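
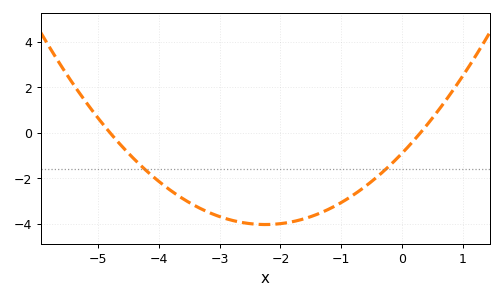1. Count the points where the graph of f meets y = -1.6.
2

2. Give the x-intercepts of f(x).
-4.8, 0.3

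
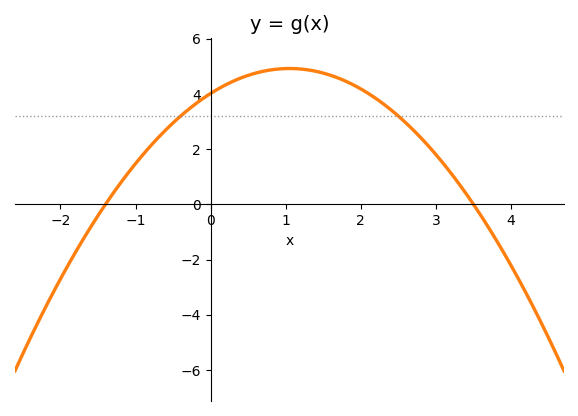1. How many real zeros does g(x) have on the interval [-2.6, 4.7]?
2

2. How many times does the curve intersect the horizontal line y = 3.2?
2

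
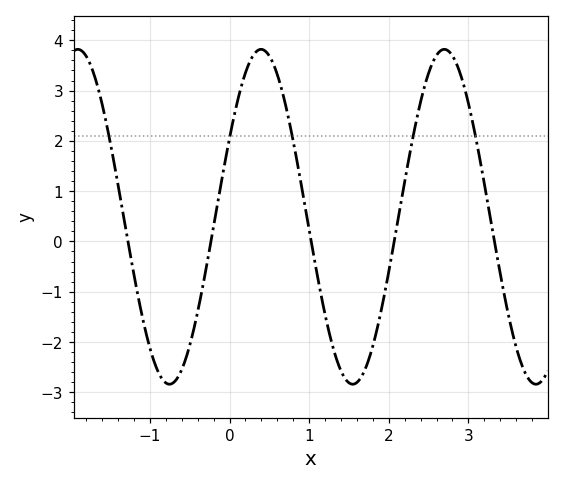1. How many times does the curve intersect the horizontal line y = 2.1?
5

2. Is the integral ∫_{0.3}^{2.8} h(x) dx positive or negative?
positive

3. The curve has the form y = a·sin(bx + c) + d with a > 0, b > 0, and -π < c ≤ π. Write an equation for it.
y = 3.33sin(2.7x + 0.49) + 0.49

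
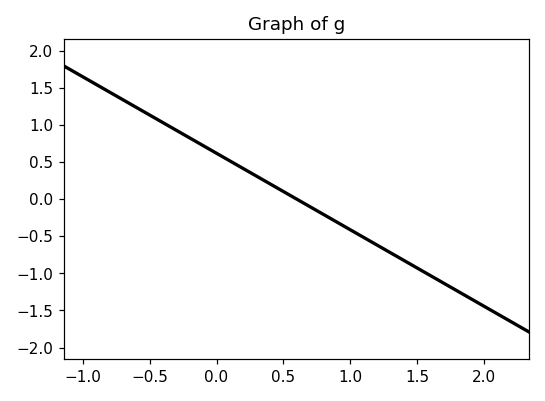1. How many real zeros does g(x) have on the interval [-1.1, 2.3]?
1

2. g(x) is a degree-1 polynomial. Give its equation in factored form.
y = -1.03(x - 0.6)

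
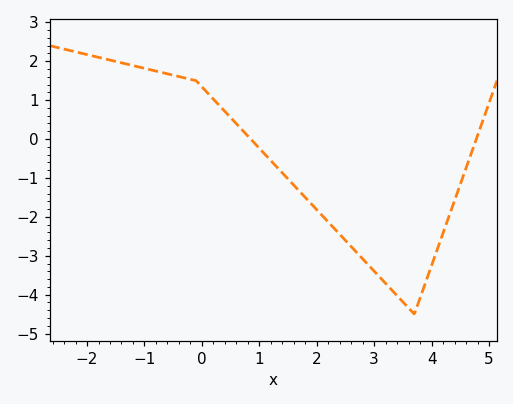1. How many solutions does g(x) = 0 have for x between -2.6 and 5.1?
2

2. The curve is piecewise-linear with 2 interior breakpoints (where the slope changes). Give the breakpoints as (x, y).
(-0.1, 1.5); (3.7, -4.5)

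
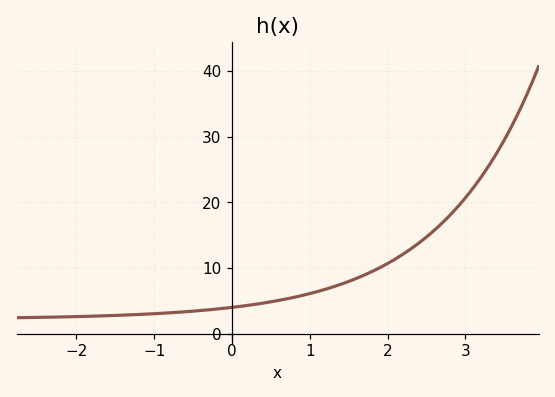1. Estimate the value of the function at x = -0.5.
3.44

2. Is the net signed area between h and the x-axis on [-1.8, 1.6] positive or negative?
positive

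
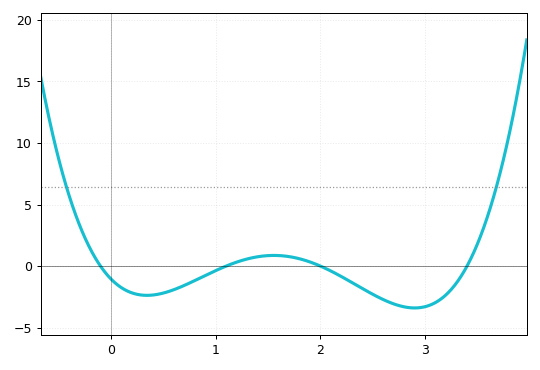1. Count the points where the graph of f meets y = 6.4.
2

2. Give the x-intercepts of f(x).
-0.1, 1.1, 2, 3.4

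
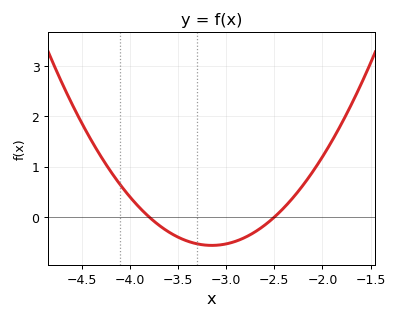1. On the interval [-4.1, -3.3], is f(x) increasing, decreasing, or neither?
decreasing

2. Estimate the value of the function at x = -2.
1.2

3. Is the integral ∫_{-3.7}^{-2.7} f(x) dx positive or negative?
negative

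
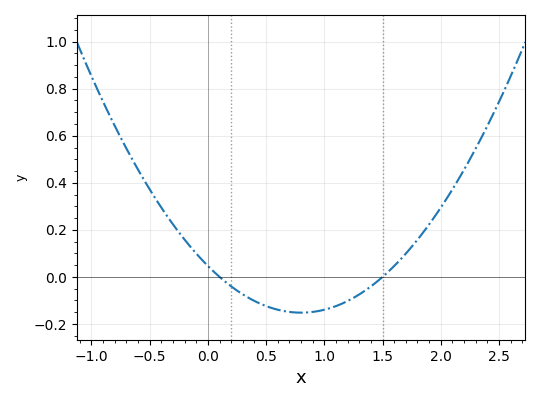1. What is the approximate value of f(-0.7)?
0.546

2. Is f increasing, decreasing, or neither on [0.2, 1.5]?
neither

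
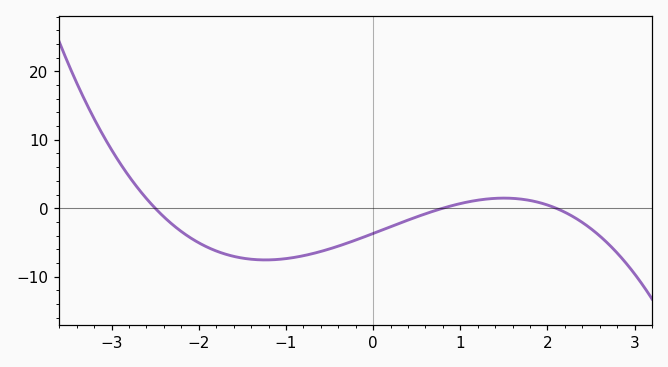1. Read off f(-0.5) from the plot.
-6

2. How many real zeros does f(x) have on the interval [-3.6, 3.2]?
3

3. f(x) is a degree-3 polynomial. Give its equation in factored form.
y = -0.88(x + 2.5)(x - 0.8)(x - 2.1)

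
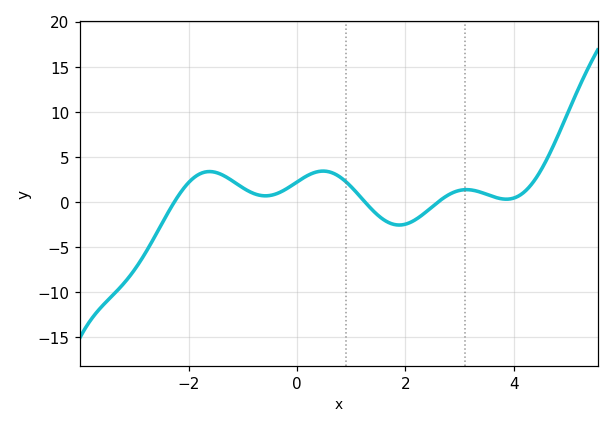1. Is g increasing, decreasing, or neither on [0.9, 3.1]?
neither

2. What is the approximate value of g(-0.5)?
0.698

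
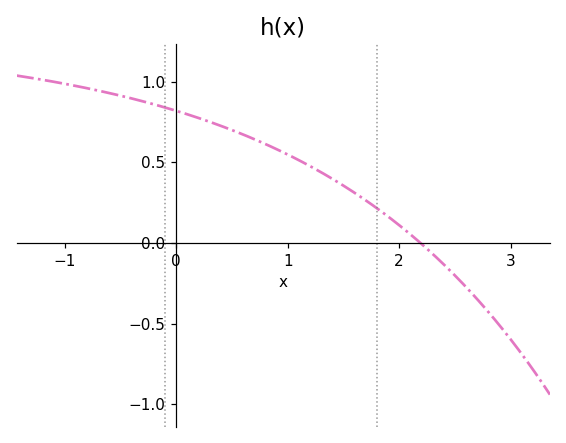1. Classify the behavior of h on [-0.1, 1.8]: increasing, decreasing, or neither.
decreasing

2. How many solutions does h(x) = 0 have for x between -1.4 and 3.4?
1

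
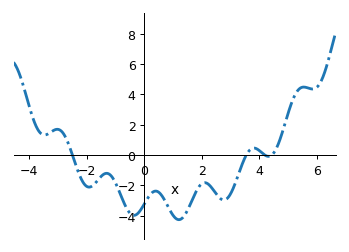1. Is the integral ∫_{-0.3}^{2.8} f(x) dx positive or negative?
negative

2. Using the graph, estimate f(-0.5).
-3.84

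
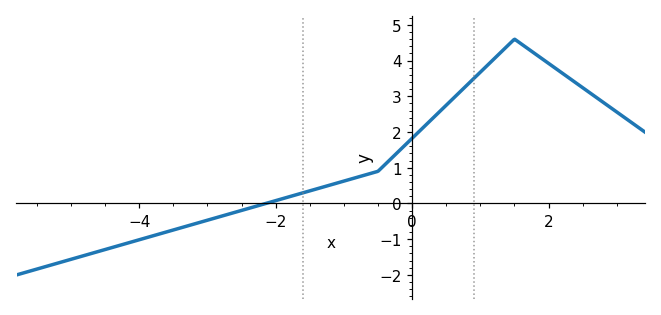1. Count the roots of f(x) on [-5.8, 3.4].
1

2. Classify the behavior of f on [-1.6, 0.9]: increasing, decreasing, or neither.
increasing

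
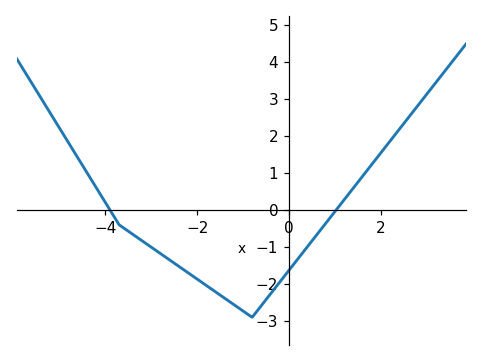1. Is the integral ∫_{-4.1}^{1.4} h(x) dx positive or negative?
negative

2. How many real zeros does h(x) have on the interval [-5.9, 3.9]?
2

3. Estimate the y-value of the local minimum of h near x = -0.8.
-2.9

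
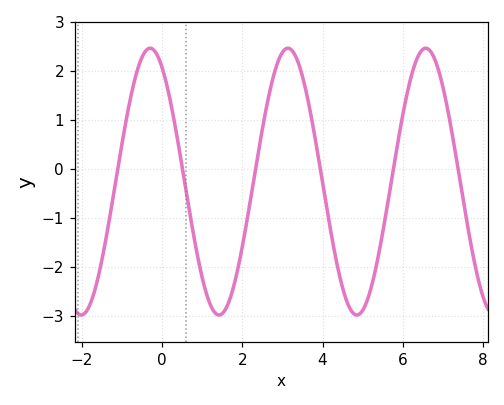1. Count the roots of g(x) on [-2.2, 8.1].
6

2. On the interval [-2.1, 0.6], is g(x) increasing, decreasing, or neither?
neither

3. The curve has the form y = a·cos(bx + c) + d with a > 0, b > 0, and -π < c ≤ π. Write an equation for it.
y = 2.73cos(1.8x + 0.54) - 0.26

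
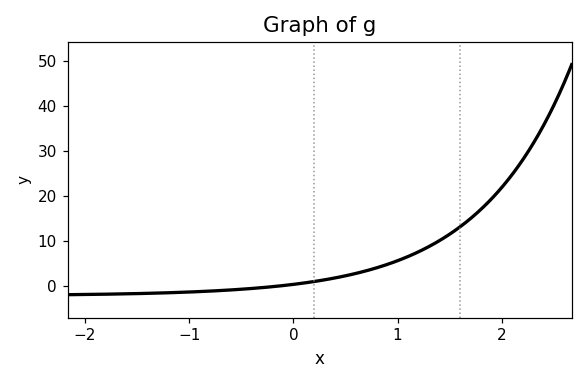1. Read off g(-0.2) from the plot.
-0.088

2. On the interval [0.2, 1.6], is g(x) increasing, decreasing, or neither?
increasing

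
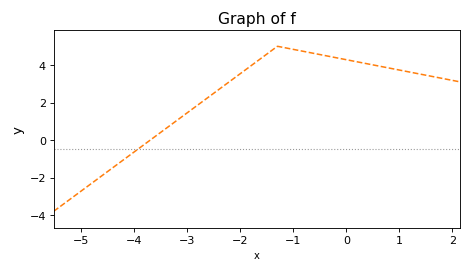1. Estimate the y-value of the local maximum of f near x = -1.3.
5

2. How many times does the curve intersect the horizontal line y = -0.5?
1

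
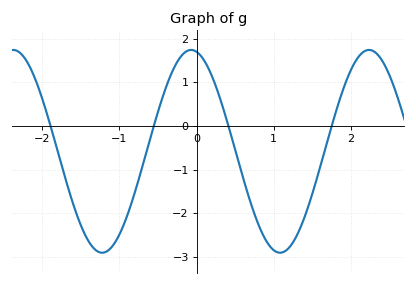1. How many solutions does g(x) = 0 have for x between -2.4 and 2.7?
4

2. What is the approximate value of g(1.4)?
-2.1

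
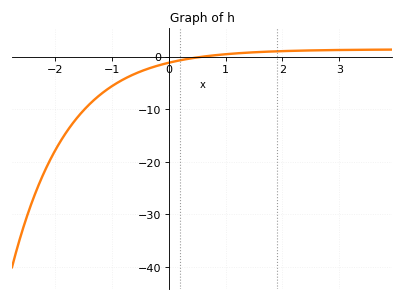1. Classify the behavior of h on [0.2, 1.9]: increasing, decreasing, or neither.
increasing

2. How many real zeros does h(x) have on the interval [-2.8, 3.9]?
1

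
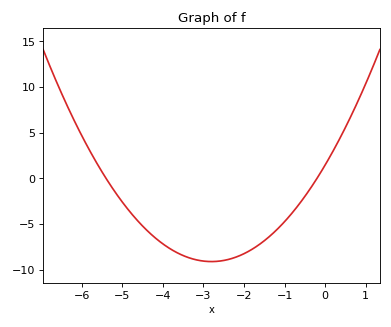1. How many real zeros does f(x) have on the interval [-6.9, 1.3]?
2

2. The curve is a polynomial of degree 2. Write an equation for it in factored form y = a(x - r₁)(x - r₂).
y = 1.35(x + 5.4)(x + 0.2)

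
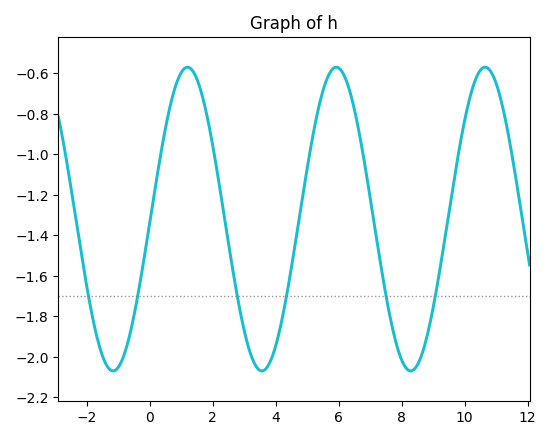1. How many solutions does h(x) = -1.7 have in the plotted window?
6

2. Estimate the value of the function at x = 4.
-1.94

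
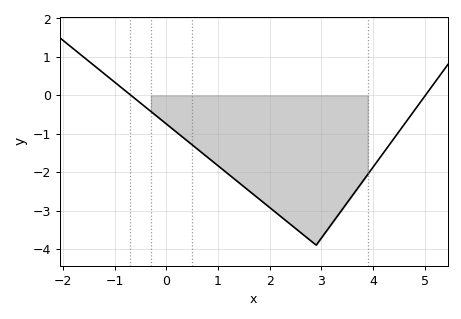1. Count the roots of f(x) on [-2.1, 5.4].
2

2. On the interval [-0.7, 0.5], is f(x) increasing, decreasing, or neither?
decreasing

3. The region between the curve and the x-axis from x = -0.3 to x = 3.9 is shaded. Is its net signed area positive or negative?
negative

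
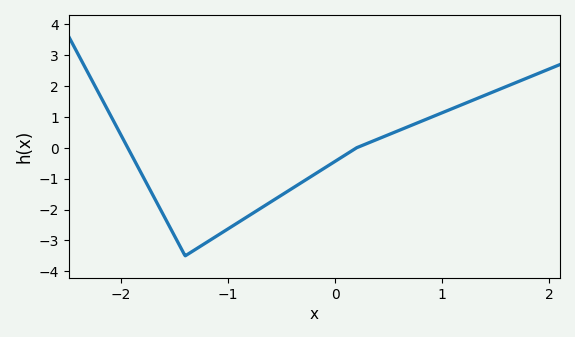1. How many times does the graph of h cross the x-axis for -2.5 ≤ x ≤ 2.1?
2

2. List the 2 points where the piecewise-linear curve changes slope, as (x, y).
(-1.4, -3.5); (0.2, 0)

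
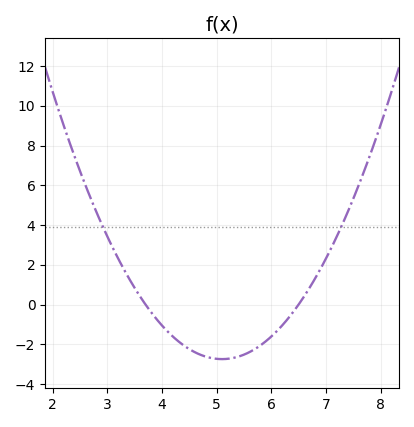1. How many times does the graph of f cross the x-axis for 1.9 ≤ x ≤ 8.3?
2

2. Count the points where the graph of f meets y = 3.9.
2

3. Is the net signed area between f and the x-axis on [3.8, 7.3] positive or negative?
negative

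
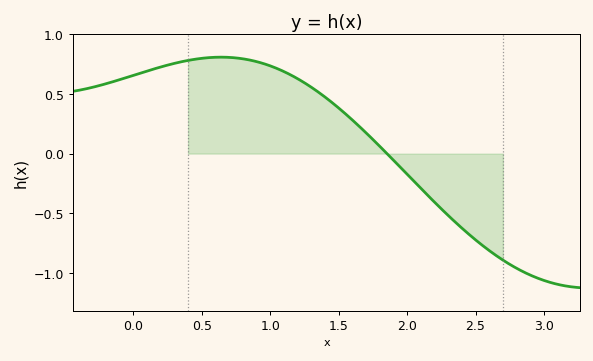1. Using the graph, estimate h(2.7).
-0.9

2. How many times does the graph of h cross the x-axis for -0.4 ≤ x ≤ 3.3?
1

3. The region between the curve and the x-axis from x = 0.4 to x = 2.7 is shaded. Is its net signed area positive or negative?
positive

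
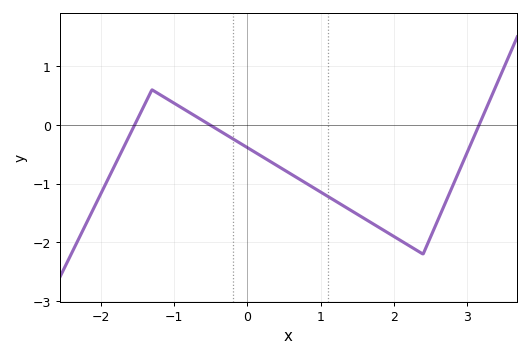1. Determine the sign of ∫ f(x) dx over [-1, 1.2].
negative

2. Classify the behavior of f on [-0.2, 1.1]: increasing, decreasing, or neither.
decreasing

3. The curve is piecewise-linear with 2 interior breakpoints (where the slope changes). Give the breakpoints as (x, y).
(-1.3, 0.6); (2.4, -2.2)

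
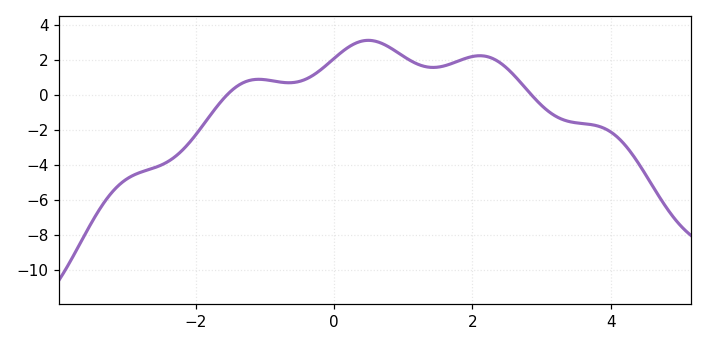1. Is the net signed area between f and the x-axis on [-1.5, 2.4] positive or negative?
positive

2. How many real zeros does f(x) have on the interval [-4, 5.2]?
2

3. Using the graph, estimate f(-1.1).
0.885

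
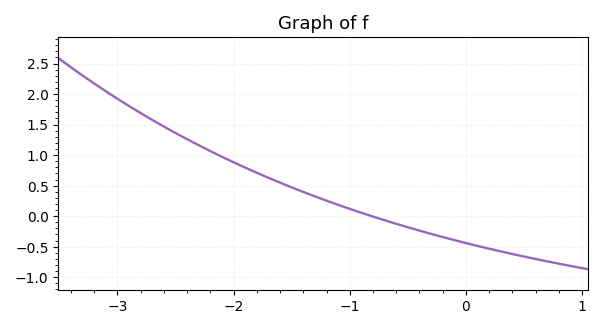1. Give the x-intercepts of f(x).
-0.8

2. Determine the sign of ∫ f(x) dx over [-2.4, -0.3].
positive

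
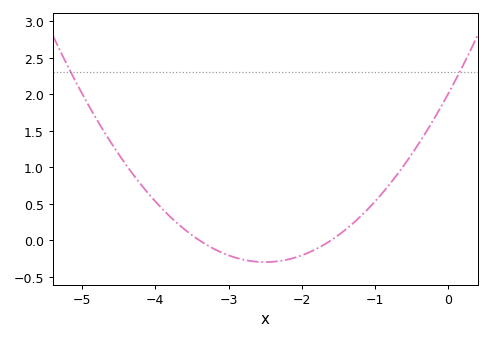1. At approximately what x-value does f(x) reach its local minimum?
-2.5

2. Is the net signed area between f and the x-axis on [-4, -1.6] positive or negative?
negative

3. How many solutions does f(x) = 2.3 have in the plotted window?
2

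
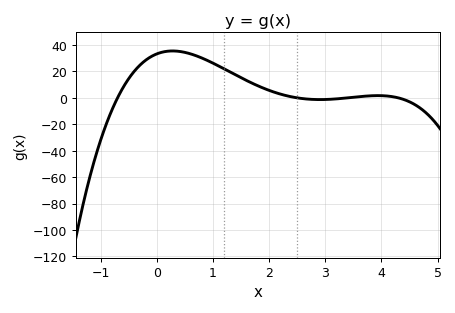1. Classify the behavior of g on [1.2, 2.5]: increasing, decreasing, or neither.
decreasing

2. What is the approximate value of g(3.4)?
0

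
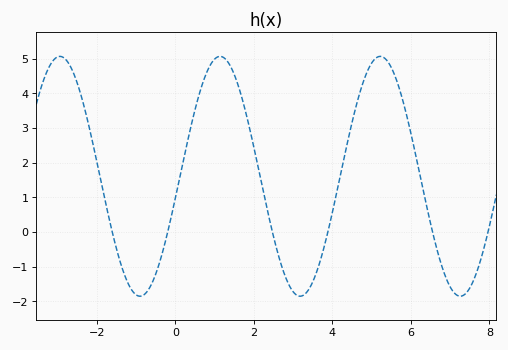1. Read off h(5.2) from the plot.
5.1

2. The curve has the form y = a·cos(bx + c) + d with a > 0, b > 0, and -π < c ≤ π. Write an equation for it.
y = 3.46cos(1.5x - 1.8) + 1.61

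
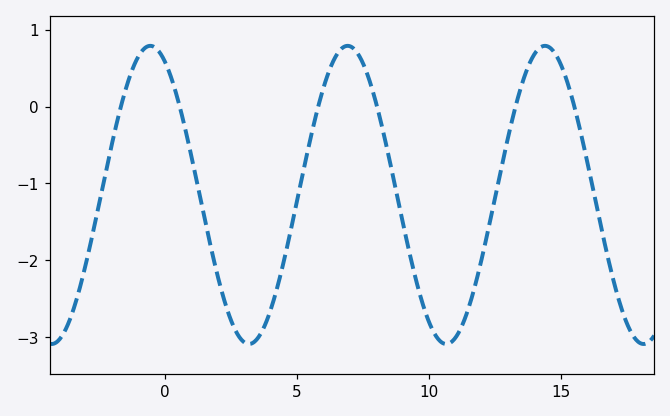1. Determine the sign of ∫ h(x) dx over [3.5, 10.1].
negative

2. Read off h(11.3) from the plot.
-2.8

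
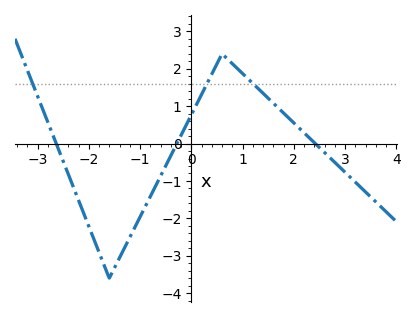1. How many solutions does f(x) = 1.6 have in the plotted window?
3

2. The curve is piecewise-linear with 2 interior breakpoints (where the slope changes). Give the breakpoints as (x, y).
(-1.6, -3.6); (0.6, 2.4)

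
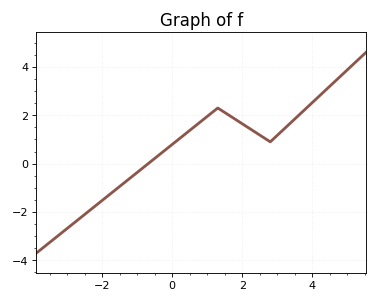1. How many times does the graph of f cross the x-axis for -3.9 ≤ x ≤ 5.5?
1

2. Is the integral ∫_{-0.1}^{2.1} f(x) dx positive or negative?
positive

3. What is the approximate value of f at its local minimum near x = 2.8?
0.902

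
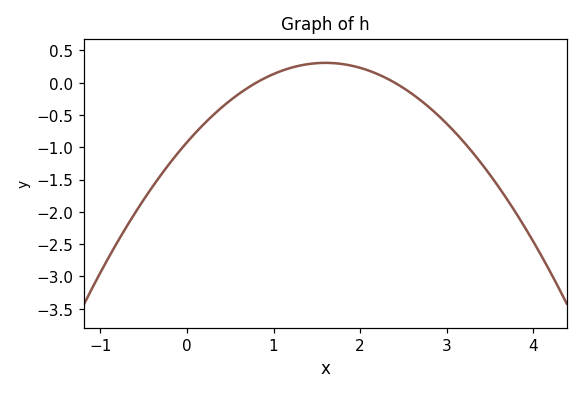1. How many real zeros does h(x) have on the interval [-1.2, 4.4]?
2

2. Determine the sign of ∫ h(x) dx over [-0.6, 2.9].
negative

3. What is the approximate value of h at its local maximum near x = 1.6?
0.3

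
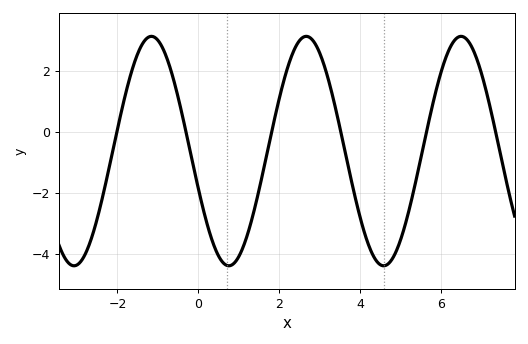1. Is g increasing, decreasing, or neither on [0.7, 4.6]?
neither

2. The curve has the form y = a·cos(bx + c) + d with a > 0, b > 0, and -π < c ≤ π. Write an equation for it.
y = 3.77cos(1.64x + 1.9) - 0.62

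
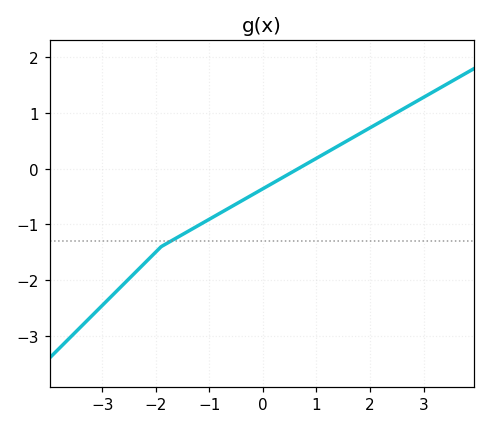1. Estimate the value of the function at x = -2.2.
-1.7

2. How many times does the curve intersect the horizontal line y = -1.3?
1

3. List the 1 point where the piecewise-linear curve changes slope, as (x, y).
(-1.9, -1.4)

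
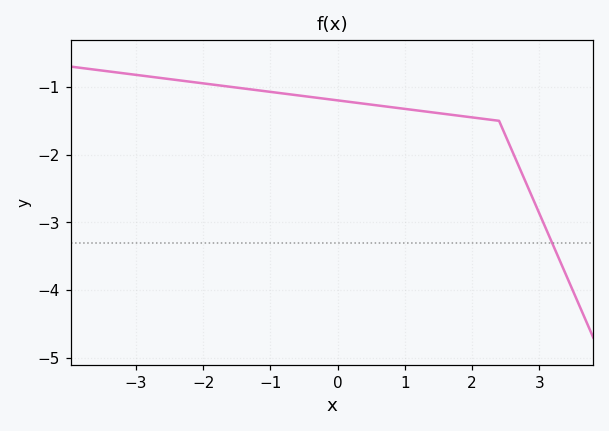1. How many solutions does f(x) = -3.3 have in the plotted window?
1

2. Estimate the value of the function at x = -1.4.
-1.02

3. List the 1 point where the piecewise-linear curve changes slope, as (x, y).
(2.4, -1.5)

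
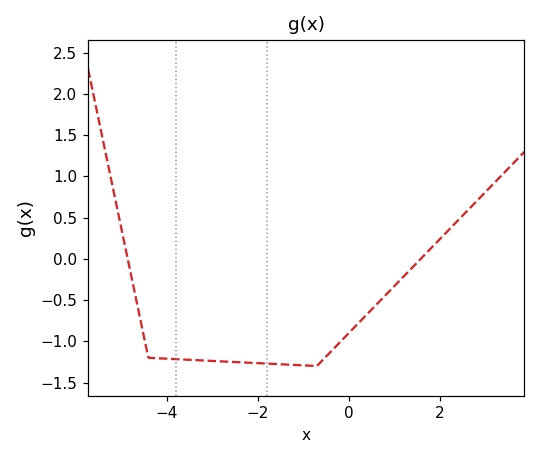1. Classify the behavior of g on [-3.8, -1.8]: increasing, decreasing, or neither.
decreasing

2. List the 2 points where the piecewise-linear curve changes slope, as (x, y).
(-4.4, -1.2); (-0.7, -1.3)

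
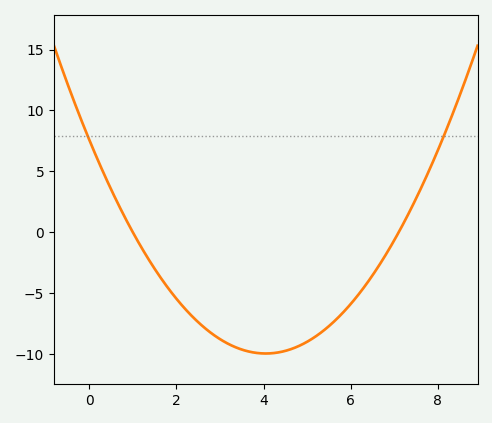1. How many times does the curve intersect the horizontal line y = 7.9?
2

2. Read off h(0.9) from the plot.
0.5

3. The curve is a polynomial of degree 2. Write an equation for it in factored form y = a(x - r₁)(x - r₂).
y = 1.07(x - 1)(x - 7.1)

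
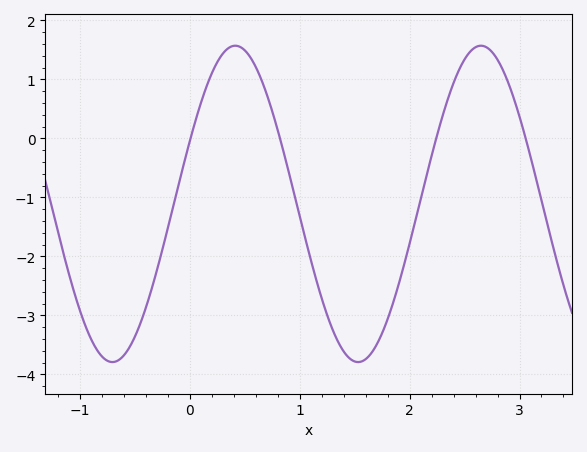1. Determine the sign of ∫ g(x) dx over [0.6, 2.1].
negative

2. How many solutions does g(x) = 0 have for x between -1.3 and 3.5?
4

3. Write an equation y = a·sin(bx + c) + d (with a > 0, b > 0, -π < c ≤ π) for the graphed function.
y = 2.68sin(2.81x + 0.41) - 1.11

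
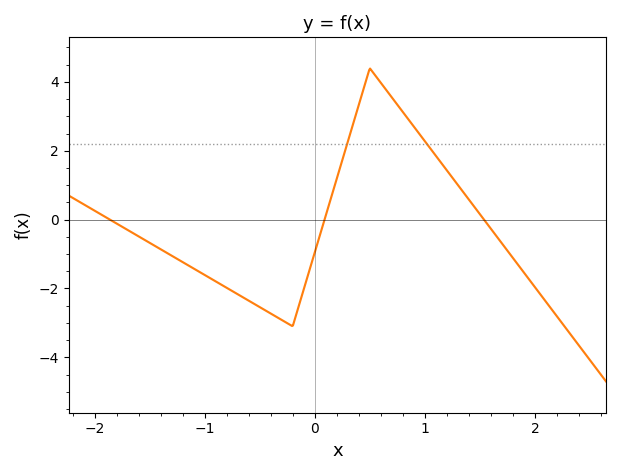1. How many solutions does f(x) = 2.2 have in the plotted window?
2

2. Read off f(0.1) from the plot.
0.2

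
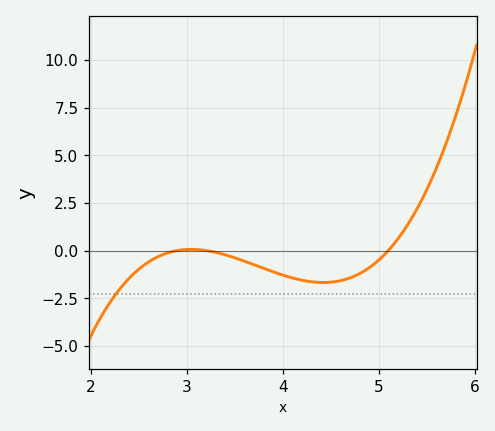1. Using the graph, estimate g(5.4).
2.19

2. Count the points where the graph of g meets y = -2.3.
1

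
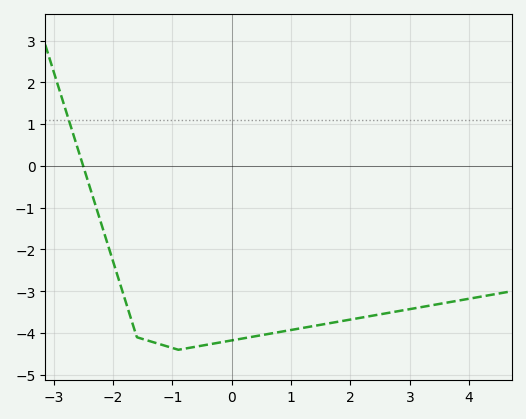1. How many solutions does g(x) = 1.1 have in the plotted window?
1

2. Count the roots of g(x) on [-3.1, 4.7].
1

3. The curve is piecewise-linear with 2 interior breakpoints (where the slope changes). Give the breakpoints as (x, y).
(-1.6, -4.1); (-0.9, -4.4)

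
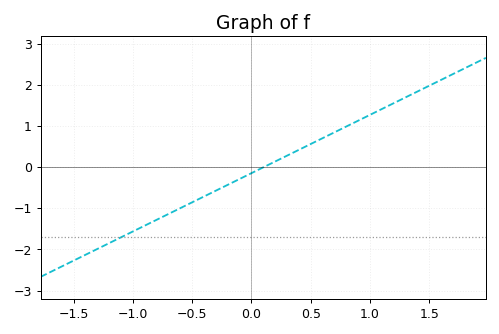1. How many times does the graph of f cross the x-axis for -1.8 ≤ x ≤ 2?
1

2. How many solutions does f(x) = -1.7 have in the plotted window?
1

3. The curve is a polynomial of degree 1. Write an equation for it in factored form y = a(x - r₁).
y = 1.42(x - 0.1)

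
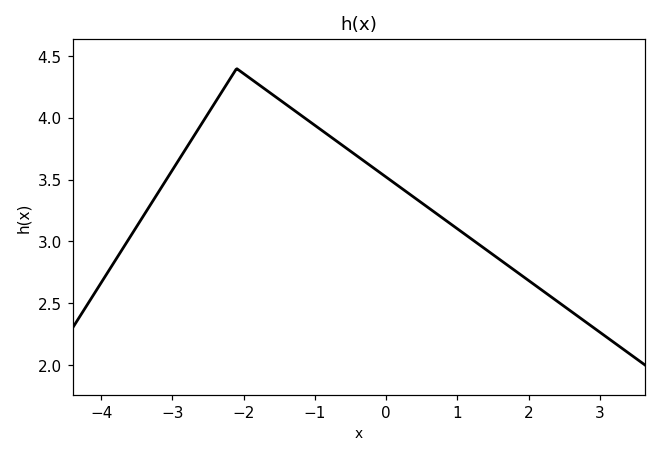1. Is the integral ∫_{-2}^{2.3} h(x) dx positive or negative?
positive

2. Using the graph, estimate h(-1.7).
4.23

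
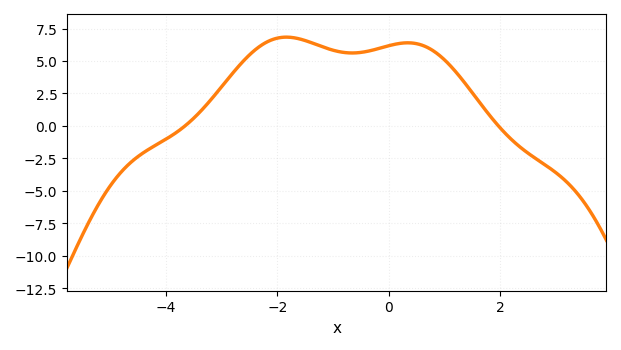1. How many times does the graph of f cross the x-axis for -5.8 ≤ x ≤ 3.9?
2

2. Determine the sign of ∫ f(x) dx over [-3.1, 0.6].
positive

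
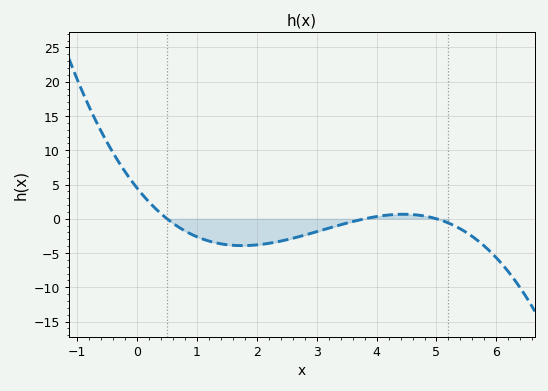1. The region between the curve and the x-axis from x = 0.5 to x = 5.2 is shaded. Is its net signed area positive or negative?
negative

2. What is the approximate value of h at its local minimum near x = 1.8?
-3.91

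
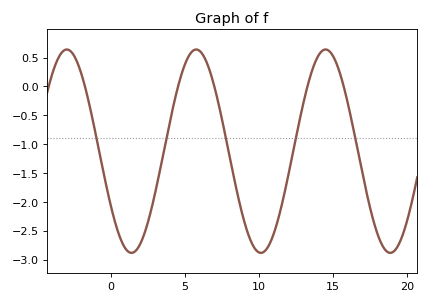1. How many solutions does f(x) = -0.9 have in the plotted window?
5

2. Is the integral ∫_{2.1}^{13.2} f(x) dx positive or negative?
negative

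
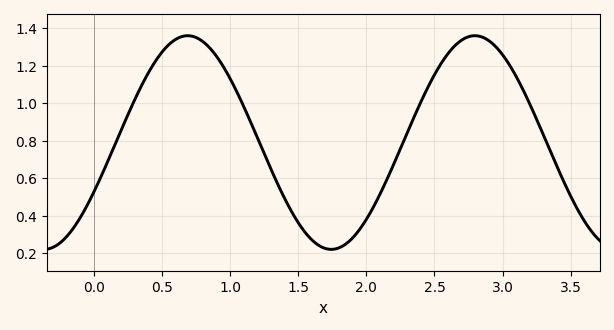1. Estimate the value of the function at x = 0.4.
1.16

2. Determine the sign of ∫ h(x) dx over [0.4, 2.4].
positive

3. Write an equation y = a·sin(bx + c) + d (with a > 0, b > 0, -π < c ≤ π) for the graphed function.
y = 0.57sin(3x - 0.48) + 0.79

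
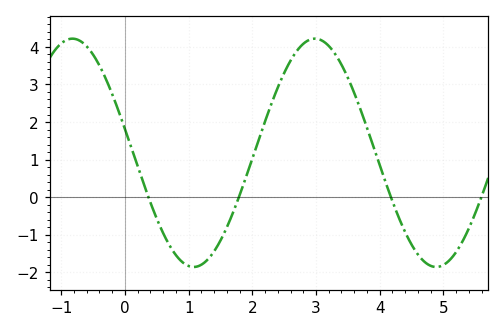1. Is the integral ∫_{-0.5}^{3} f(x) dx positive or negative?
positive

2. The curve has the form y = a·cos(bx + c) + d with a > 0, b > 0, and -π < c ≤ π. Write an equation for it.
y = 3.04cos(1.65x + 1.36) + 1.18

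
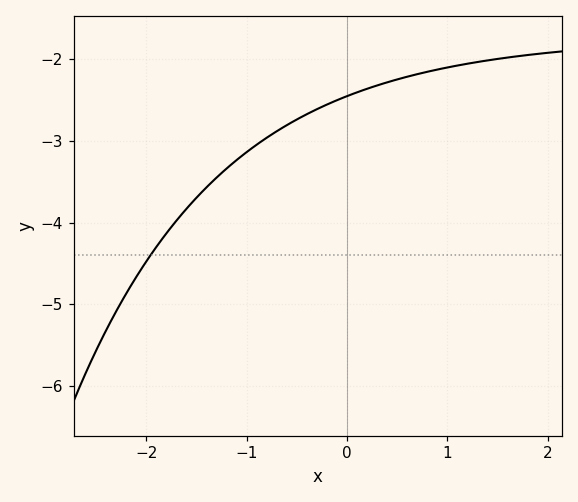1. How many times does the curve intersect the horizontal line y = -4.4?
1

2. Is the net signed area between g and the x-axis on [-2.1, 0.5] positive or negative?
negative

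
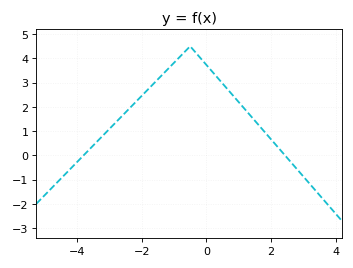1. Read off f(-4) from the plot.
-0.3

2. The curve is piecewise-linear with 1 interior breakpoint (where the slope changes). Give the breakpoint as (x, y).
(-0.5, 4.5)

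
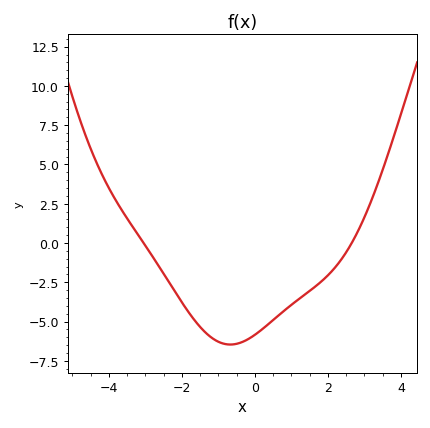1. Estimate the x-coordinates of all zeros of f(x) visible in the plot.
-3.05, 2.65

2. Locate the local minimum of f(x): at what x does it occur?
-0.672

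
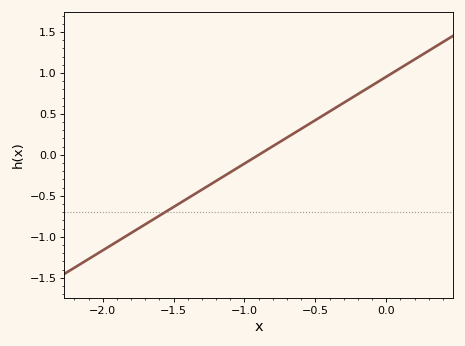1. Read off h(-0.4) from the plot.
0.55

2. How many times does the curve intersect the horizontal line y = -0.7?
1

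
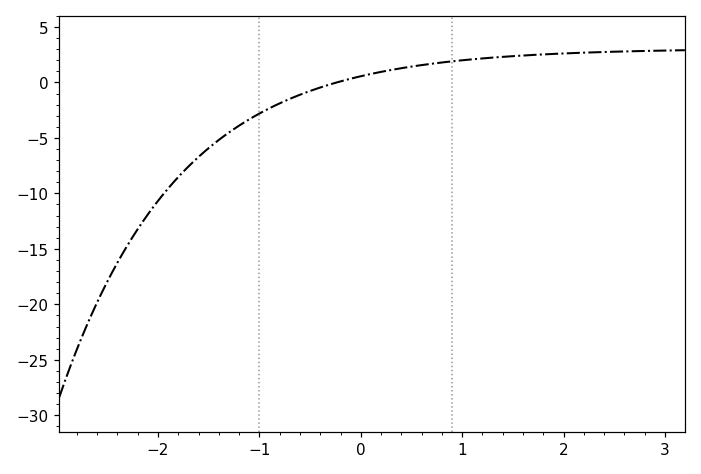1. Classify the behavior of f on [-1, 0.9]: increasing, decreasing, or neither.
increasing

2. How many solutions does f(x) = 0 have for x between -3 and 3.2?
1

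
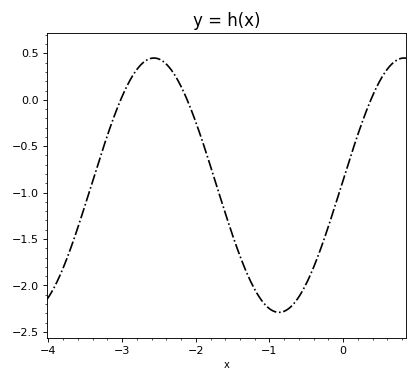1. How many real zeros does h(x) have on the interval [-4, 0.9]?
3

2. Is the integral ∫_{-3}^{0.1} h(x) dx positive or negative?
negative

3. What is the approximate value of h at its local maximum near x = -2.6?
0.45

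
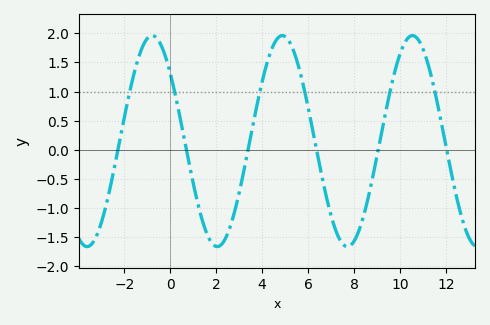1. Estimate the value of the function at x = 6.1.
0.55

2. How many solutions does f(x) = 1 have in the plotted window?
6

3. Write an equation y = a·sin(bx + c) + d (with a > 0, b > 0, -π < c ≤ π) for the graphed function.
y = 1.81sin(1.1x + 2.4) + 0.15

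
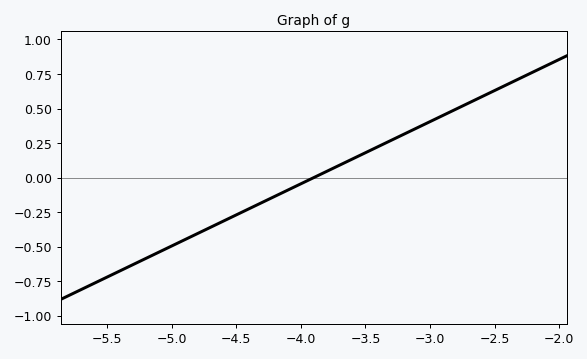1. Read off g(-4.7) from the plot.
-0.35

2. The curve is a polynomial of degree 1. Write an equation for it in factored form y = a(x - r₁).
y = 0.45(x + 3.9)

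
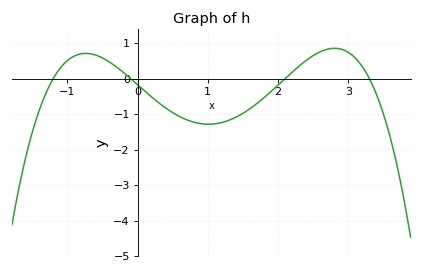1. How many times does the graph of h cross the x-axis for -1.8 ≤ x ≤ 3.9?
4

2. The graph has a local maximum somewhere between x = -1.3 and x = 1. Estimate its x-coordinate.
-0.737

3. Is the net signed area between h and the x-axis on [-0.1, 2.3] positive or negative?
negative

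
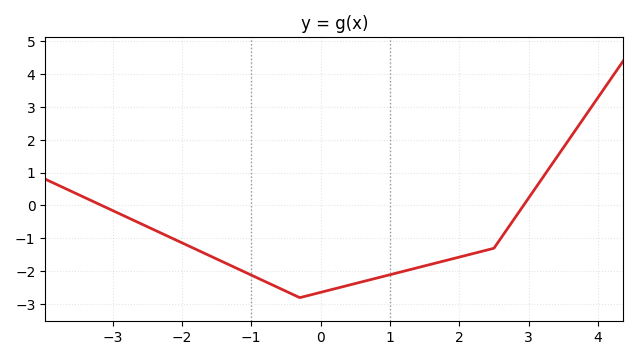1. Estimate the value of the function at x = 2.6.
-0.995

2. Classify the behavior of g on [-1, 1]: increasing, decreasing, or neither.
neither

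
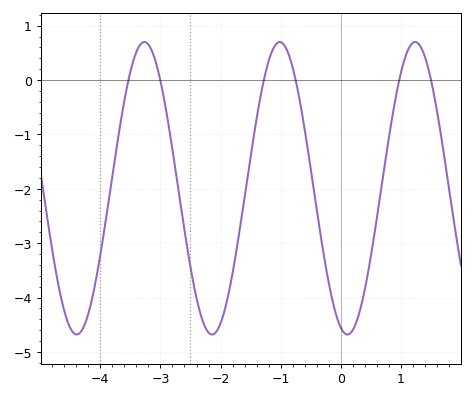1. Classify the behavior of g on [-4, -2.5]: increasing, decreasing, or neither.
neither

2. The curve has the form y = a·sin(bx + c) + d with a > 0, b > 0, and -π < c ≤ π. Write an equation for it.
y = 2.69sin(2.8x - 1.9) - 1.99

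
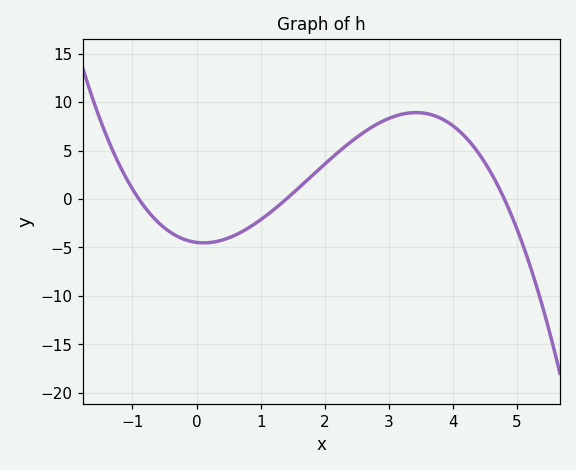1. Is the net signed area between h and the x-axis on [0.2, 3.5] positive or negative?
positive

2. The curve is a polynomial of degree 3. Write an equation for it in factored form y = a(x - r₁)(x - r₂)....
y = -0.74(x + 0.9)(x - 1.4)(x - 4.8)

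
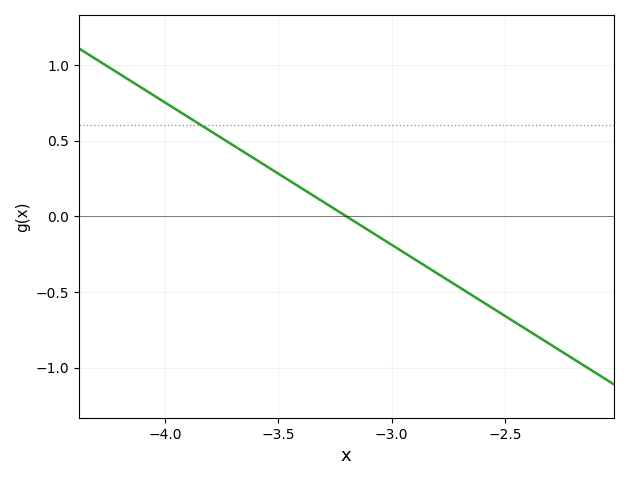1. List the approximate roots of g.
-3.2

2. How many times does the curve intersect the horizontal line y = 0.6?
1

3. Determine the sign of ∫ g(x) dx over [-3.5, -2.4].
negative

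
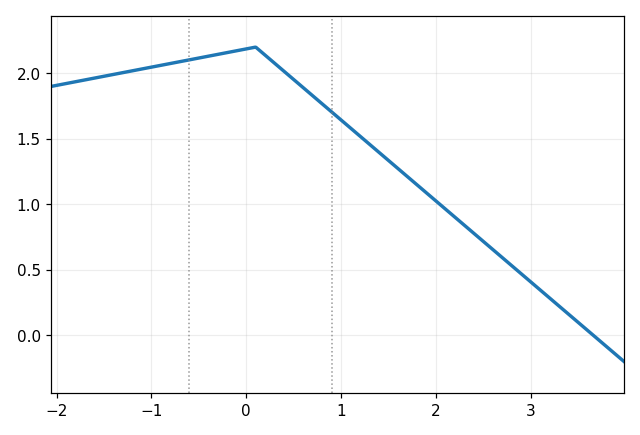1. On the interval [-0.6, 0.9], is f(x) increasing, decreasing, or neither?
neither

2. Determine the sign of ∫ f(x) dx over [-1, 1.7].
positive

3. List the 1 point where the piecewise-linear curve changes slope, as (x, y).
(0.1, 2.2)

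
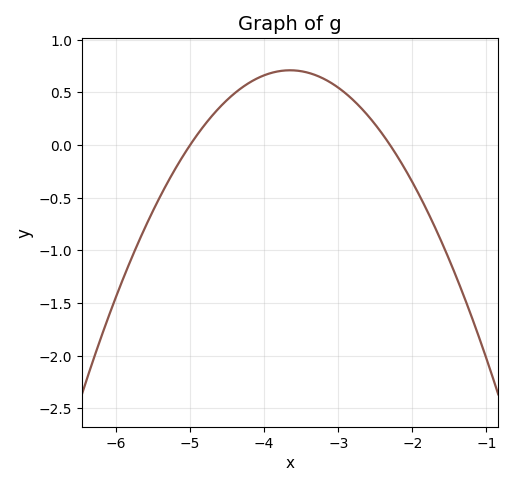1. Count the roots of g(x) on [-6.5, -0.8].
2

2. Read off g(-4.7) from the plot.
0.3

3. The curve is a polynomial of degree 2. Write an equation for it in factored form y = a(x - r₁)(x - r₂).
y = -0.39(x + 5)(x + 2.3)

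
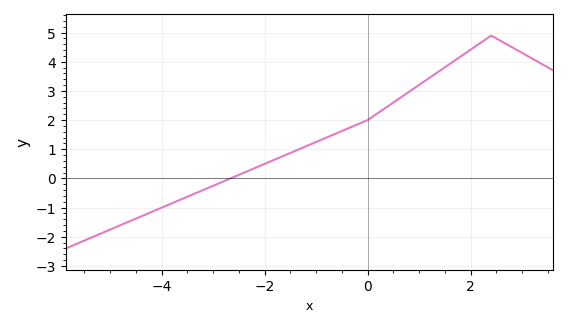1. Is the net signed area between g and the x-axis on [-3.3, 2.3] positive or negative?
positive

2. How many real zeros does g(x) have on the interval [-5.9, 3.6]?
1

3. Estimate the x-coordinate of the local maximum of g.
2.4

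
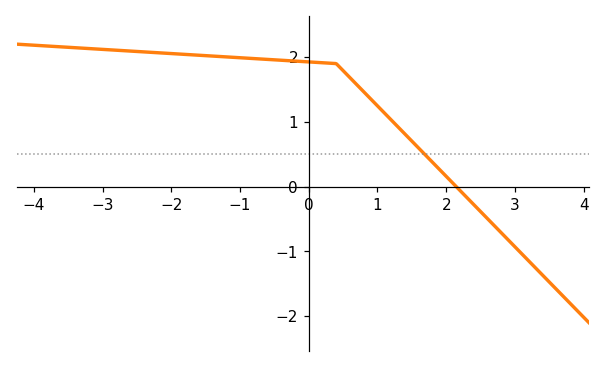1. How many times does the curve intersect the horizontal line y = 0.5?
1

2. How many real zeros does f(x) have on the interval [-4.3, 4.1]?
1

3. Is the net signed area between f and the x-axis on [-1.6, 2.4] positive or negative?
positive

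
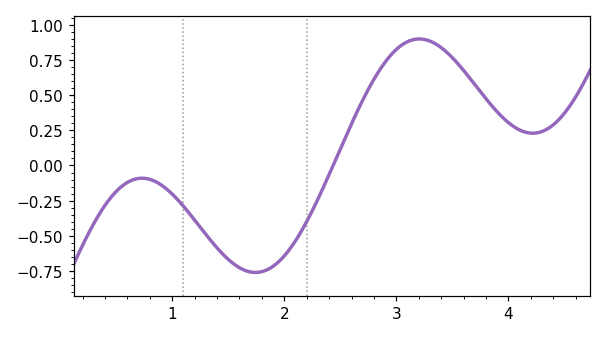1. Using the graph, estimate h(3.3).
0.88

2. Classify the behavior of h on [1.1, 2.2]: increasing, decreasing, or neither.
neither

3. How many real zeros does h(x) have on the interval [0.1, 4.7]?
1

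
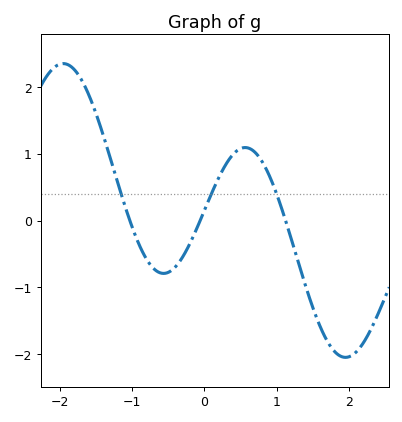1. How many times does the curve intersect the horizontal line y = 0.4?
3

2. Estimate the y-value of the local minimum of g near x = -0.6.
-0.792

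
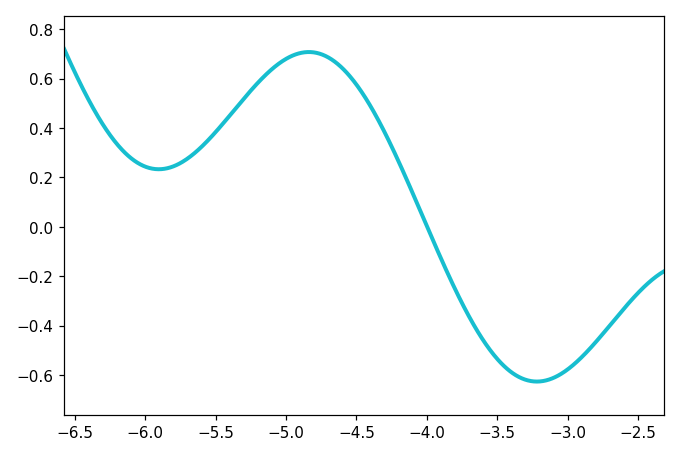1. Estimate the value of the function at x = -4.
0.004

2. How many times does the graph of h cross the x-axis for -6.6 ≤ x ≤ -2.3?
1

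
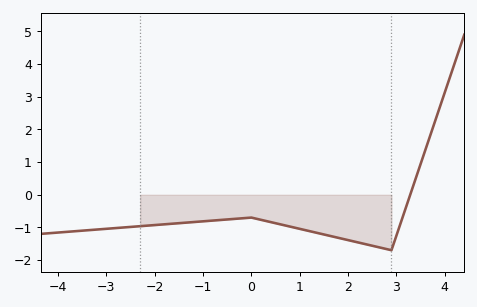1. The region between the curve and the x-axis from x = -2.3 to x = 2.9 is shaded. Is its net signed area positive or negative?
negative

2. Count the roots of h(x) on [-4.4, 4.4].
1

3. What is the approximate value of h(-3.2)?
-1.07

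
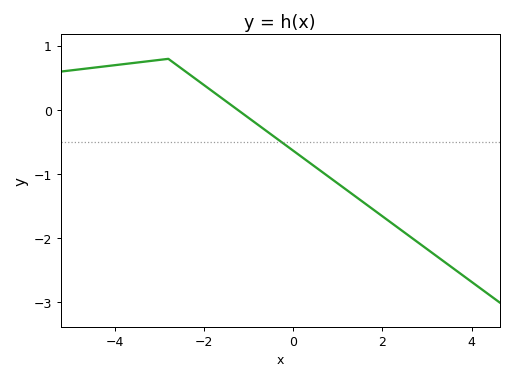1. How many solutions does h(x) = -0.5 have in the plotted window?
1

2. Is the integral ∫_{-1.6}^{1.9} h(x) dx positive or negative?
negative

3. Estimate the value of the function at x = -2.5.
0.6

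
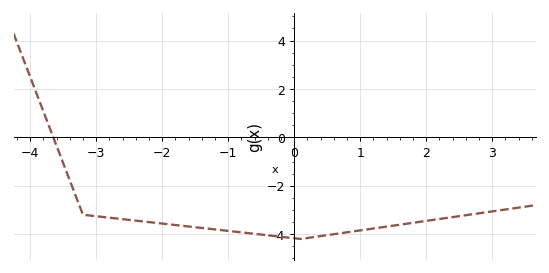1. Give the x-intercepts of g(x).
-3.65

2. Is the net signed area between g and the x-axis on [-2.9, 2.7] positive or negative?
negative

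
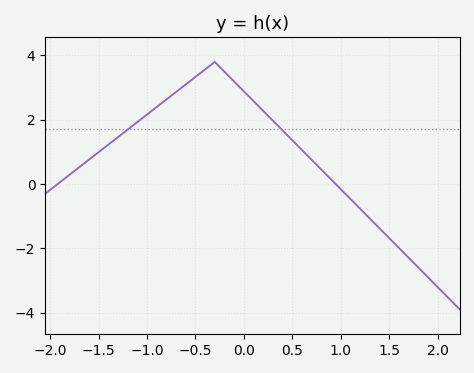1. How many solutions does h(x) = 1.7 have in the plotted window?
2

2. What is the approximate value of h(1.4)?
-1.4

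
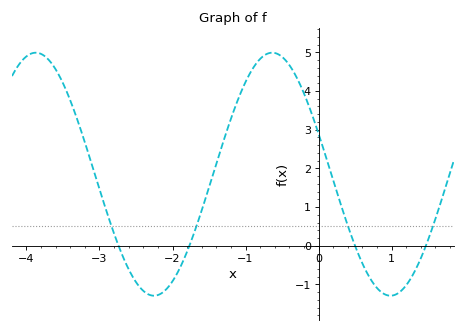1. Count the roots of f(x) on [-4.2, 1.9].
4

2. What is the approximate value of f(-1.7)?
0.355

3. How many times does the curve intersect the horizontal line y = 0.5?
4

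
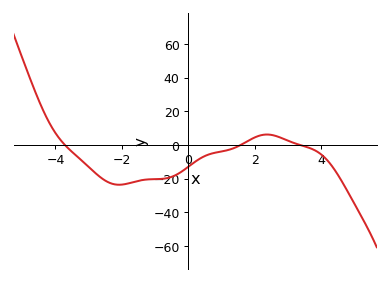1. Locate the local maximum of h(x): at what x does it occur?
2.36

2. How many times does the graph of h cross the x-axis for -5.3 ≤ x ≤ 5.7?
3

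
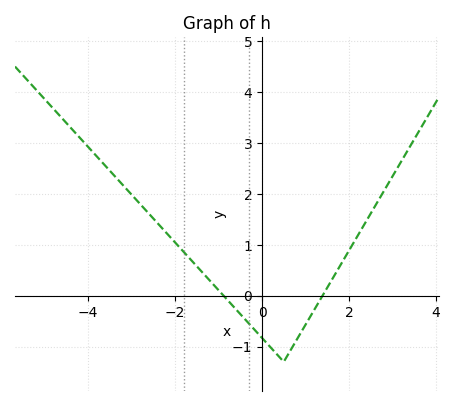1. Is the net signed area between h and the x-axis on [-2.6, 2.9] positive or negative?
positive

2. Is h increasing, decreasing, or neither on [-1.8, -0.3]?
decreasing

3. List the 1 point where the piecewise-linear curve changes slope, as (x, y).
(0.5, -1.3)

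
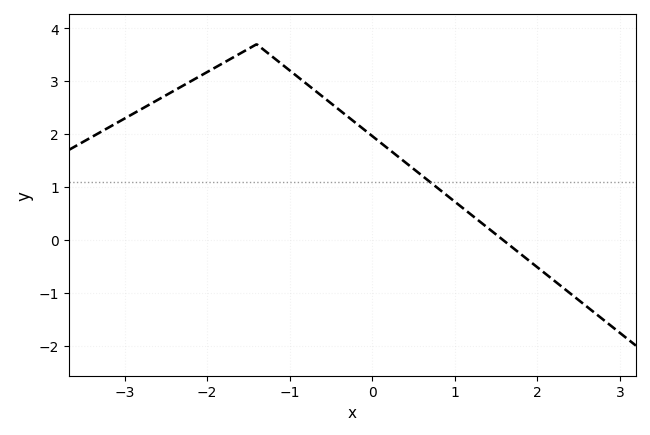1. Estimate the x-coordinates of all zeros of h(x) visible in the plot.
1.6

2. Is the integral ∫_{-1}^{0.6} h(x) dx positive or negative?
positive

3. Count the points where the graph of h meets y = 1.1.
1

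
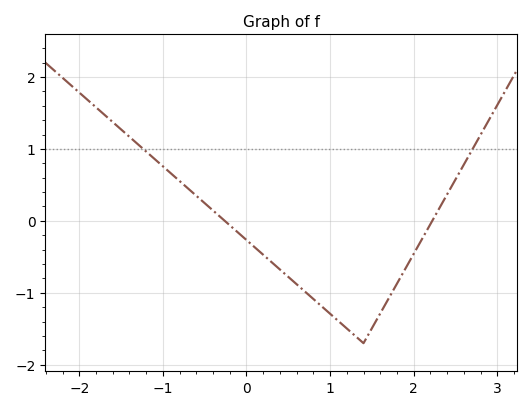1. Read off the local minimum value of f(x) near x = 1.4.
-1.7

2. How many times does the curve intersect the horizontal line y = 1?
2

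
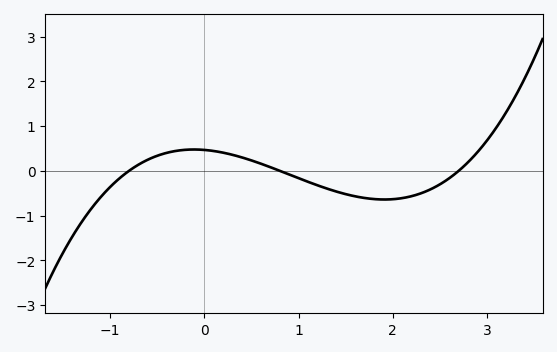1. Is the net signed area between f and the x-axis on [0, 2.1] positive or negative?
negative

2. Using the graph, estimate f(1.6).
-0.6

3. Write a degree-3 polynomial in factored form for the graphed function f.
y = 0.27(x + 0.8)(x - 0.8)(x - 2.7)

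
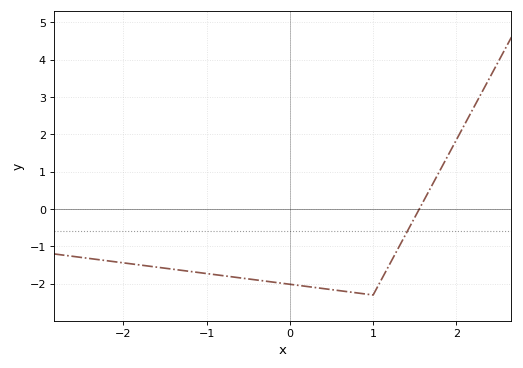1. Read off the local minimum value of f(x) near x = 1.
-2.3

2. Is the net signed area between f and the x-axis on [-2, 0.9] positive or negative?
negative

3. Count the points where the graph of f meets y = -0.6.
1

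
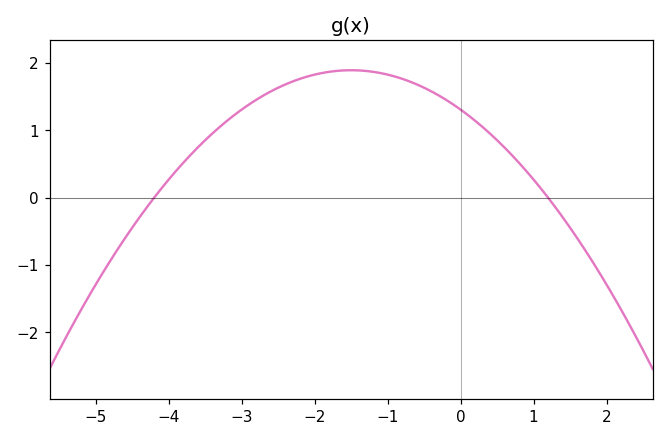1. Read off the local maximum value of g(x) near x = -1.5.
1.9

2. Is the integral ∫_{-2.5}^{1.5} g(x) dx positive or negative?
positive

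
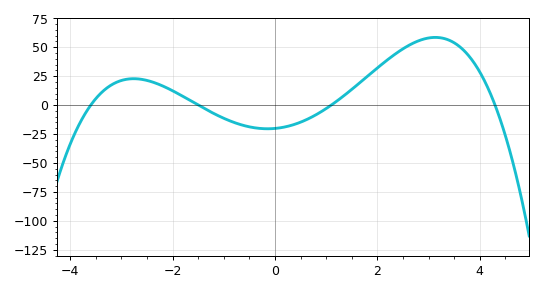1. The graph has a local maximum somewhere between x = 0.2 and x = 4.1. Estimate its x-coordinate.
3.13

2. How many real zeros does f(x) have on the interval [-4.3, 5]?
4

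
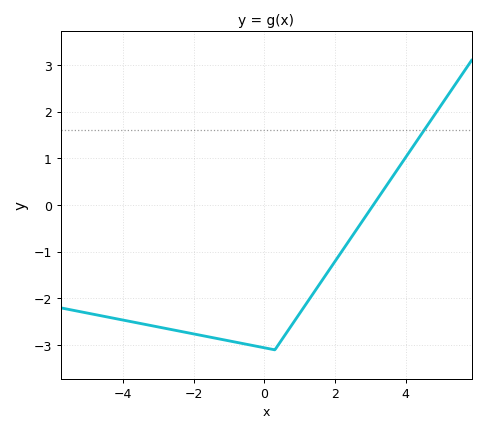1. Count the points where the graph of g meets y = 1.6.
1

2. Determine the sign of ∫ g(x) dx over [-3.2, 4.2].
negative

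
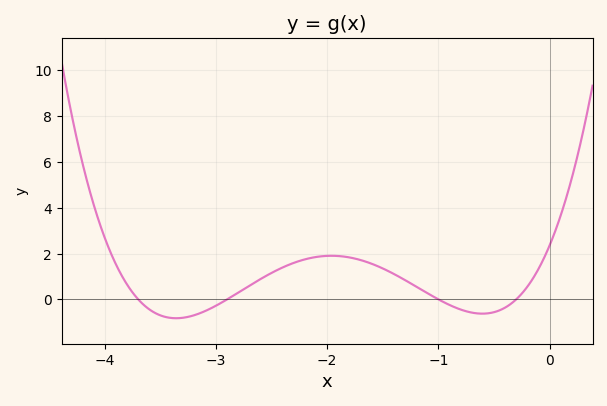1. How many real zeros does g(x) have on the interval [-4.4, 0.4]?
4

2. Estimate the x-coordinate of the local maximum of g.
-2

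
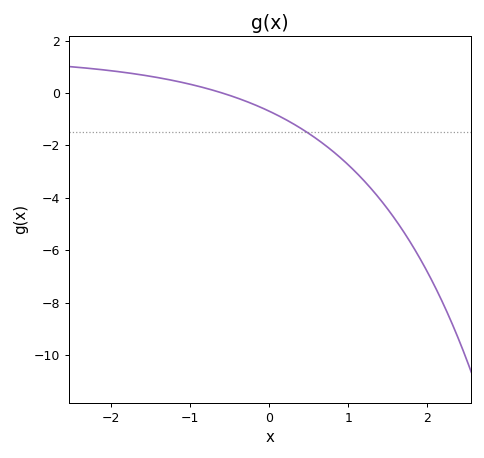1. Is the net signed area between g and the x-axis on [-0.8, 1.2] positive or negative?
negative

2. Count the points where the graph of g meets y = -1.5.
1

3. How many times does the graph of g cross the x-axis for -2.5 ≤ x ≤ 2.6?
1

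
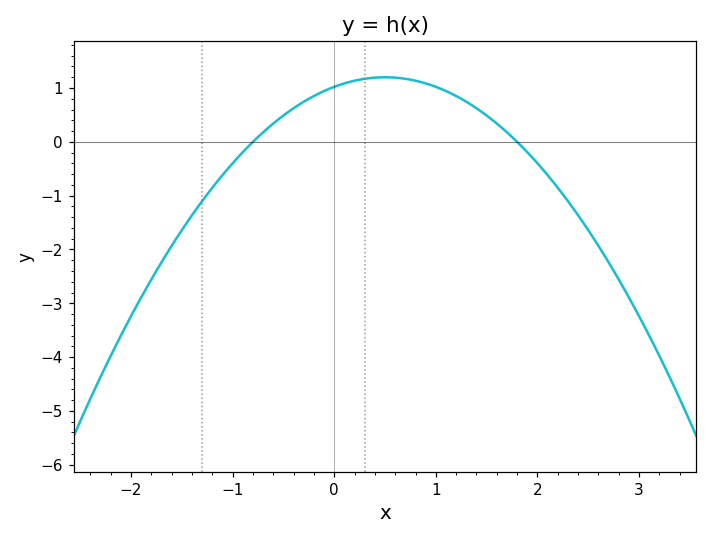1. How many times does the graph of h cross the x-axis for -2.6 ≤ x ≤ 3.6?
2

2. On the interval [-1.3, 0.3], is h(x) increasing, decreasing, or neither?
increasing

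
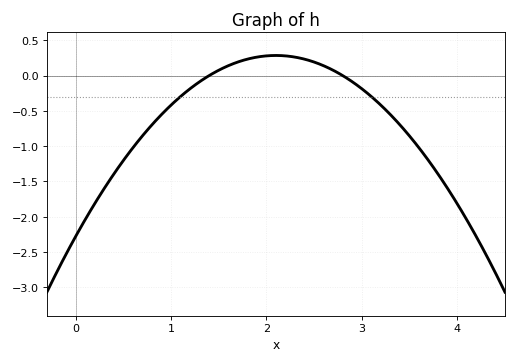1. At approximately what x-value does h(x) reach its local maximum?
2.1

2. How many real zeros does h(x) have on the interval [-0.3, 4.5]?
2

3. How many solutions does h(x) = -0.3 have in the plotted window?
2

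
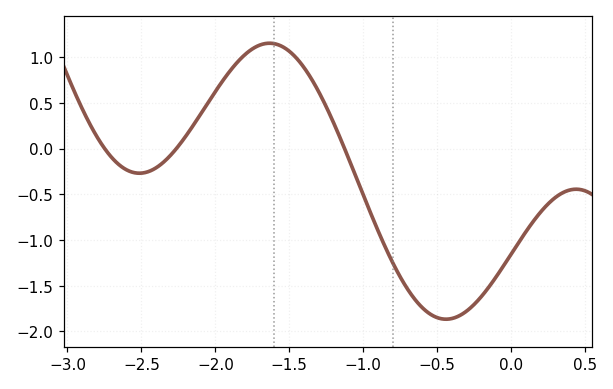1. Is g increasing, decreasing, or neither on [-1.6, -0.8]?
decreasing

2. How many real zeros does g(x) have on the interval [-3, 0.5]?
3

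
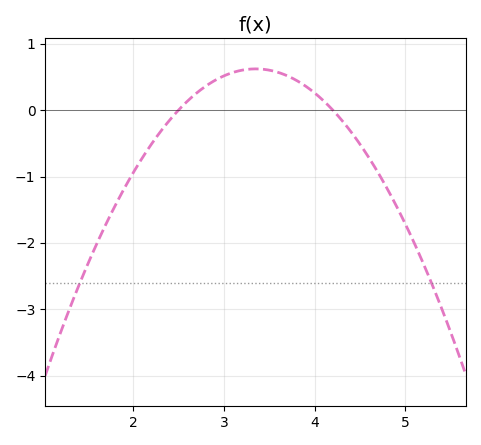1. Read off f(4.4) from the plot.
-0.3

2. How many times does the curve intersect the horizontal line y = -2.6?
2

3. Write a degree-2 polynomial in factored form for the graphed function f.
y = -0.86(x - 2.5)(x - 4.2)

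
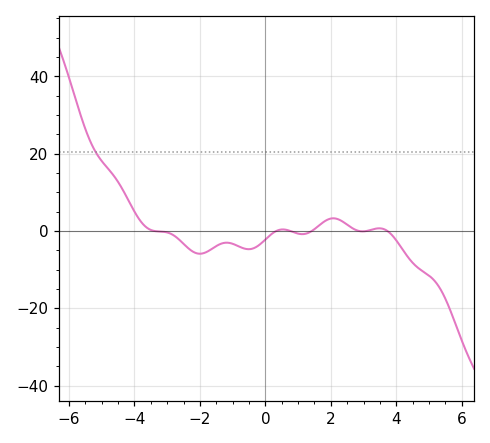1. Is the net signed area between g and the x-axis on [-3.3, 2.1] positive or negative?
negative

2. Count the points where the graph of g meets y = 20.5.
1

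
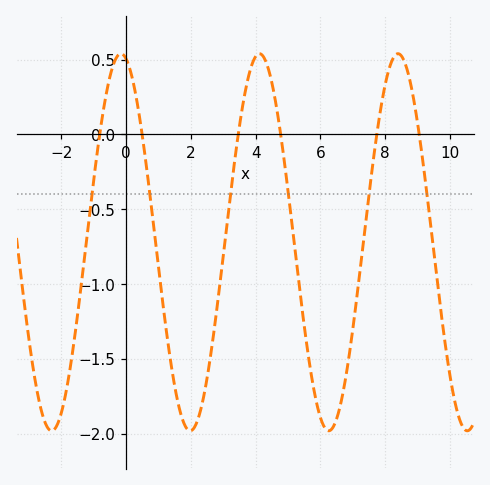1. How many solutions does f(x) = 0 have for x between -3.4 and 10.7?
6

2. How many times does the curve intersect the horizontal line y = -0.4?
6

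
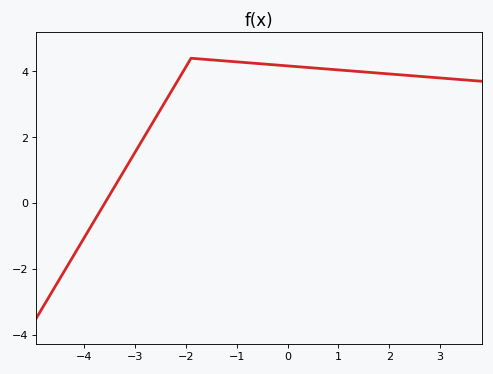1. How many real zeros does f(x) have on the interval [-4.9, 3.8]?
1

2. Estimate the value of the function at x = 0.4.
4.12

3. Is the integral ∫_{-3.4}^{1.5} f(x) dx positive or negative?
positive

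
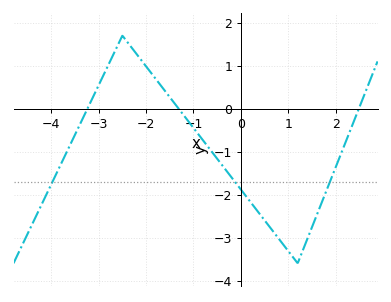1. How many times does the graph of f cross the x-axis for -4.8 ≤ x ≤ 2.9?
3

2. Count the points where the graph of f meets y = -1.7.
3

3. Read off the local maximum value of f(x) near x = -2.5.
1.7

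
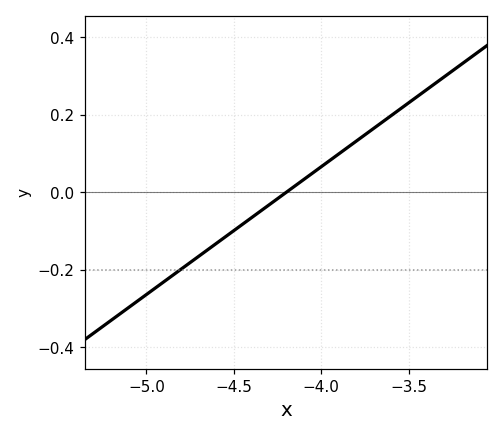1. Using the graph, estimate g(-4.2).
0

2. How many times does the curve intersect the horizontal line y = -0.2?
1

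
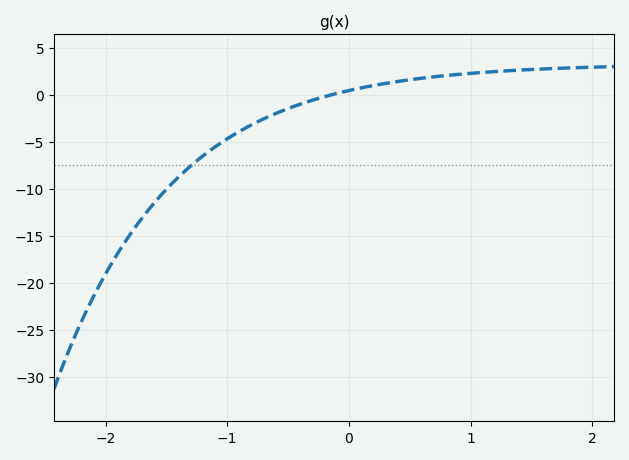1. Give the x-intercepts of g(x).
-0.1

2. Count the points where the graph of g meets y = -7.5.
1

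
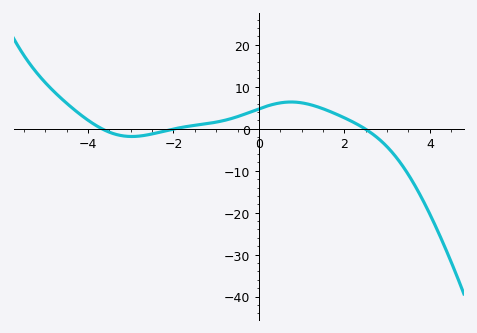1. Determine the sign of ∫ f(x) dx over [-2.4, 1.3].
positive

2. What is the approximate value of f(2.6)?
-1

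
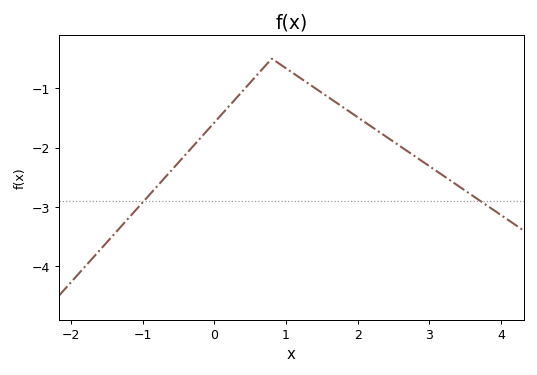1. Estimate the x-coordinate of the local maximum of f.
0.8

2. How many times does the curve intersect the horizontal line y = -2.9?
2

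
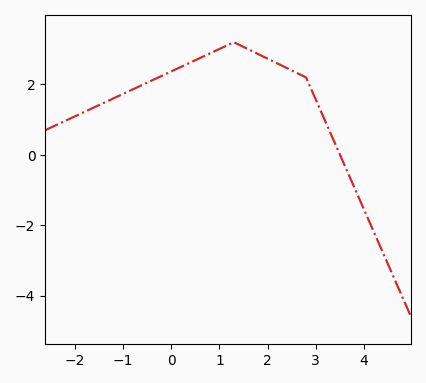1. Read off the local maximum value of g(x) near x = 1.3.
3.2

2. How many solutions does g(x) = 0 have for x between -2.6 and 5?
1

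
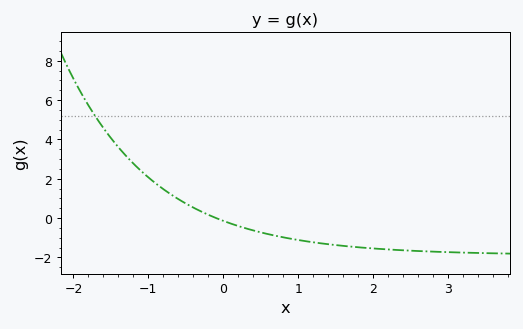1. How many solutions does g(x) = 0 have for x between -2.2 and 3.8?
1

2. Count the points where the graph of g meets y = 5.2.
1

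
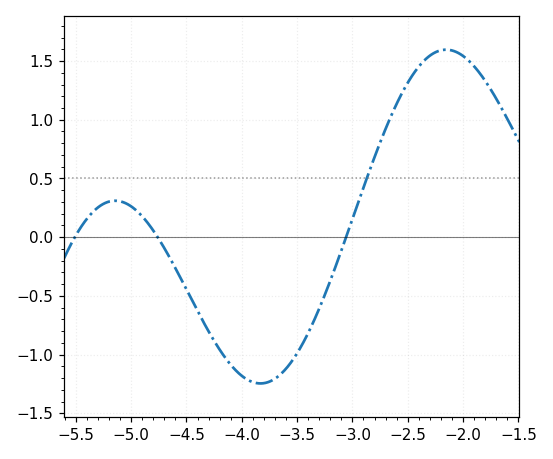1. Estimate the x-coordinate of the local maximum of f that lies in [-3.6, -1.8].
-2.2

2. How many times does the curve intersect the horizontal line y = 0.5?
1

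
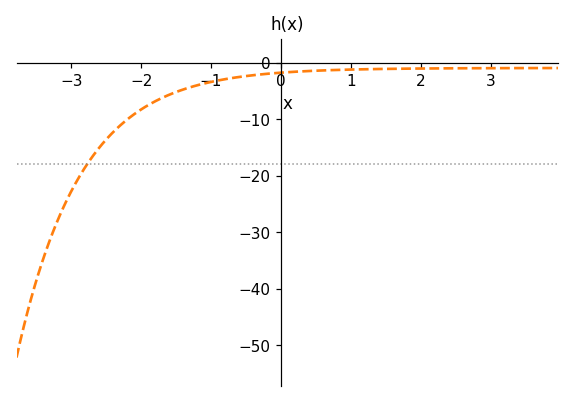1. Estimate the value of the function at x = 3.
-0.972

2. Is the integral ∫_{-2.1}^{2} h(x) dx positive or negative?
negative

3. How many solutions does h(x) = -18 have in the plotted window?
1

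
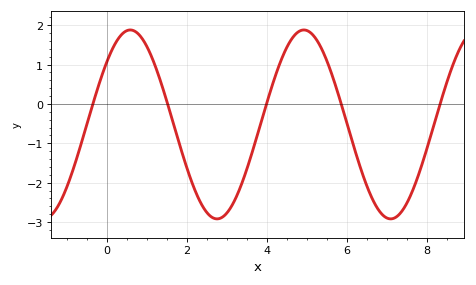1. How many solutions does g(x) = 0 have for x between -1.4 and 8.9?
5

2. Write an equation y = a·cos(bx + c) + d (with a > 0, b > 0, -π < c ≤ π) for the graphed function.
y = 2.4cos(1.4x - 0.85) - 0.52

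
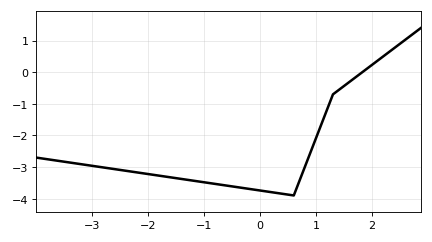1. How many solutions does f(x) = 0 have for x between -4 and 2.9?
1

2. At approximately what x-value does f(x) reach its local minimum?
0.598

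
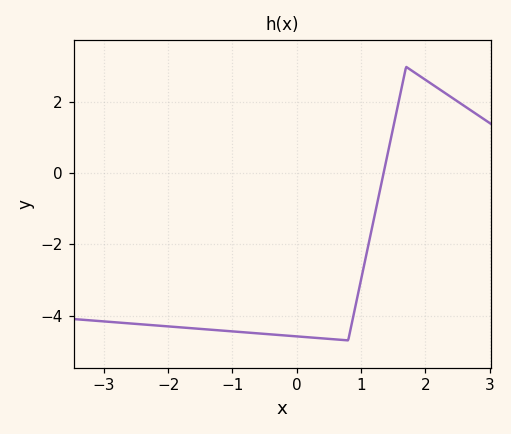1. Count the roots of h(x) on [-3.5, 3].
1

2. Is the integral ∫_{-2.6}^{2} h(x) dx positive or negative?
negative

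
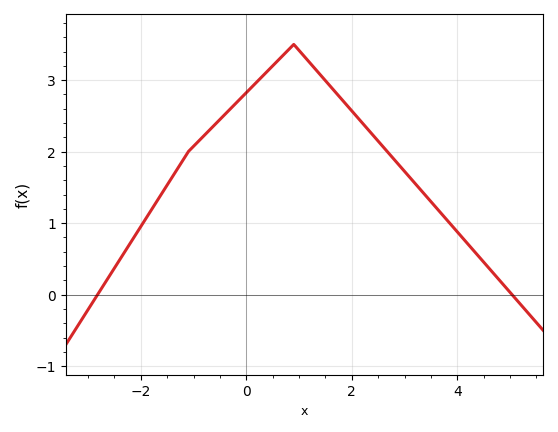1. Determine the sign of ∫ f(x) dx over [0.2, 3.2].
positive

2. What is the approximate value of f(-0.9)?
2.15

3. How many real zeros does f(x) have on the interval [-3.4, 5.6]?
2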